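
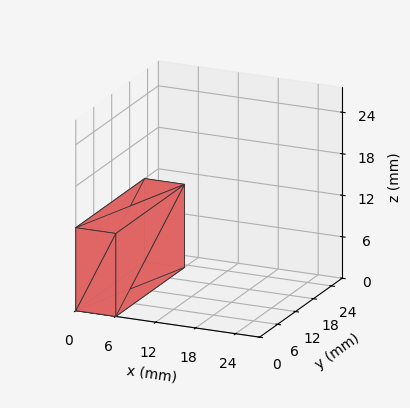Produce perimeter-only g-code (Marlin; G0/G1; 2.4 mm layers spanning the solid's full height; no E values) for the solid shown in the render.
Reading the render: the shape is a rectangular box, roughly 6 × 23 mm footprint and 12 mm tall (dimensions read to the nearest mm from the axis ticks). For the g-code, the solid's height is divided into equal slices at the stated Δz and each level perimeter traced with G1 moves after a G0 lift.

; perimeter-only toolpath
G21 ; units = mm
G90 ; absolute positioning
G28 ; home
; layer 1
G0 Z2.4
G0 X0.0 Y0.0
G1 X6.0 Y0.0
G1 X6.0 Y23.0
G1 X0.0 Y23.0
G1 X0.0 Y0.0
; layer 2
G0 Z4.8
G0 X0.0 Y0.0
G1 X6.0 Y0.0
G1 X6.0 Y23.0
G1 X0.0 Y23.0
G1 X0.0 Y0.0
; layer 3
G0 Z7.2
G0 X0.0 Y0.0
G1 X6.0 Y0.0
G1 X6.0 Y23.0
G1 X0.0 Y23.0
G1 X0.0 Y0.0
; layer 4
G0 Z9.6
G0 X0.0 Y0.0
G1 X6.0 Y0.0
G1 X6.0 Y23.0
G1 X0.0 Y23.0
G1 X0.0 Y0.0
; layer 5
G0 Z12.0
G0 X0.0 Y0.0
G1 X6.0 Y0.0
G1 X6.0 Y23.0
G1 X0.0 Y23.0
G1 X0.0 Y0.0
M2 ; end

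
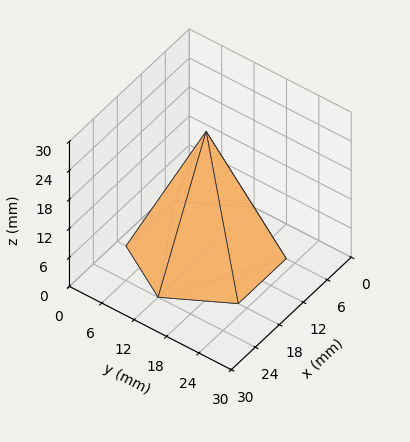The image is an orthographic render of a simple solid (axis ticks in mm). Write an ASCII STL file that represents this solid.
Reading the render: the shape is a regular 6-sided pyramid, base circumscribed radius ≈ 12 mm, apex at z ≈ 25 mm (dimensions read to the nearest mm from the axis ticks). For the STL, each face is triangulated and given an outward normal.

solid part
  facet normal 0.0000 0.0000 -1.0000
    outer loop
      vertex 6.00 22.39 0.00
      vertex 18.00 22.39 0.00
      vertex 24.00 12.00 0.00
    endloop
  endfacet
  facet normal 0.0000 0.0000 -1.0000
    outer loop
      vertex 0.00 12.00 0.00
      vertex 6.00 22.39 0.00
      vertex 24.00 12.00 0.00
    endloop
  endfacet
  facet normal 0.0000 0.0000 -1.0000
    outer loop
      vertex 6.00 1.61 0.00
      vertex 0.00 12.00 0.00
      vertex 24.00 12.00 0.00
    endloop
  endfacet
  facet normal 0.0000 0.0000 -1.0000
    outer loop
      vertex 18.00 1.61 0.00
      vertex 6.00 1.61 0.00
      vertex 24.00 12.00 0.00
    endloop
  endfacet
  facet normal 0.7996 0.4618 0.3838
    outer loop
      vertex 24.00 12.00 0.00
      vertex 18.00 22.39 0.00
      vertex 12.00 12.00 25.00
    endloop
  endfacet
  facet normal 0.0000 0.9234 0.3838
    outer loop
      vertex 18.00 22.39 0.00
      vertex 6.00 22.39 0.00
      vertex 12.00 12.00 25.00
    endloop
  endfacet
  facet normal -0.7996 0.4618 0.3838
    outer loop
      vertex 6.00 22.39 0.00
      vertex 0.00 12.00 0.00
      vertex 12.00 12.00 25.00
    endloop
  endfacet
  facet normal -0.7996 -0.4618 0.3838
    outer loop
      vertex 0.00 12.00 0.00
      vertex 6.00 1.61 0.00
      vertex 12.00 12.00 25.00
    endloop
  endfacet
  facet normal 0.0000 -0.9234 0.3838
    outer loop
      vertex 6.00 1.61 0.00
      vertex 18.00 1.61 0.00
      vertex 12.00 12.00 25.00
    endloop
  endfacet
  facet normal 0.7996 -0.4618 0.3838
    outer loop
      vertex 18.00 1.61 0.00
      vertex 24.00 12.00 0.00
      vertex 12.00 12.00 25.00
    endloop
  endfacet
endsolid part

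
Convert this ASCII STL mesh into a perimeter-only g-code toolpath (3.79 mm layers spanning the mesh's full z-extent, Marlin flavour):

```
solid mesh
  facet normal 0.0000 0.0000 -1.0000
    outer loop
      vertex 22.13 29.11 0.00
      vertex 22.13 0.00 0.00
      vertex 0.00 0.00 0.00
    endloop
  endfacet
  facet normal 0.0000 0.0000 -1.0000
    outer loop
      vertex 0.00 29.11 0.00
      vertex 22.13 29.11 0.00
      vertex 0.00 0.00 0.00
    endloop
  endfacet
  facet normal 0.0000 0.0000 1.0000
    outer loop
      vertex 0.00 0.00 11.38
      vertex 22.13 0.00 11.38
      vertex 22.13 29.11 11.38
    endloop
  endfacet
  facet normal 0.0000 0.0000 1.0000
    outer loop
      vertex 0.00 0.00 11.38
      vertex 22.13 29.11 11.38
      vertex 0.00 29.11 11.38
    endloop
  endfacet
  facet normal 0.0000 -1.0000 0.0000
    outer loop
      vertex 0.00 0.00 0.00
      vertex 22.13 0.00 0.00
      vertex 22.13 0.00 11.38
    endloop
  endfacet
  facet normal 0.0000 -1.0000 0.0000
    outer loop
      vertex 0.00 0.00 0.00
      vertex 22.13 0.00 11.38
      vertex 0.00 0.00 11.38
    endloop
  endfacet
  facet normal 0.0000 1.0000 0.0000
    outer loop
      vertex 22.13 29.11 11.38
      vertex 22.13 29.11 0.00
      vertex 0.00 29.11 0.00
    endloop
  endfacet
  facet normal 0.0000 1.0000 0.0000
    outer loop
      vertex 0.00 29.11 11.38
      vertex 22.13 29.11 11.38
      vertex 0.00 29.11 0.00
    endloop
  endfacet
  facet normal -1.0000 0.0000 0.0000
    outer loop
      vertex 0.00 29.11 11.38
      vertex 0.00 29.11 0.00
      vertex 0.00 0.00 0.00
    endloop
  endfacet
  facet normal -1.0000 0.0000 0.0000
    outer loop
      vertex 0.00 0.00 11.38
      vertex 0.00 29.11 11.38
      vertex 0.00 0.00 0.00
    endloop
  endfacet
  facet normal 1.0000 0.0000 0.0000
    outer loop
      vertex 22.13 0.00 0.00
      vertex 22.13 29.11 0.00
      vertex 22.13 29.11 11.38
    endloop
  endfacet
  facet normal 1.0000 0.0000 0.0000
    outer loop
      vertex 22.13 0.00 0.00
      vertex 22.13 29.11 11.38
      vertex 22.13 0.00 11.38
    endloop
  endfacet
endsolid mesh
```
; perimeter-only toolpath
G21 ; units = mm
G90 ; absolute positioning
G28 ; home
; layer 1
G0 Z3.79
G0 X0.00 Y0.00
G1 X22.13 Y0.00
G1 X22.13 Y29.11
G1 X0.00 Y29.11
G1 X0.00 Y0.00
; layer 2
G0 Z7.59
G0 X0.00 Y0.00
G1 X22.13 Y0.00
G1 X22.13 Y29.11
G1 X0.00 Y29.11
G1 X0.00 Y0.00
; layer 3
G0 Z11.38
G0 X0.00 Y0.00
G1 X22.13 Y0.00
G1 X22.13 Y29.11
G1 X0.00 Y29.11
G1 X0.00 Y0.00
M2 ; end

The solid is a rectangular box, roughly 22.1 × 29.1 mm footprint and 11.4 mm tall. Slicing at Δz = 3.79 mm — 3 equal slices spanning the solid's height, so layer i sits at z = i·h/3 — gives 3 non-empty perimeters. Each is a 4-segment closed polygon; G0 lifts to the layer z and rapids to the start vertex, then G1 traces the edges.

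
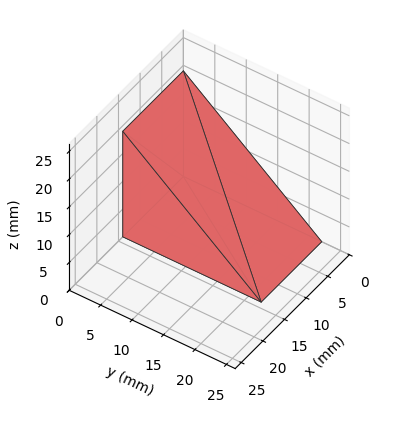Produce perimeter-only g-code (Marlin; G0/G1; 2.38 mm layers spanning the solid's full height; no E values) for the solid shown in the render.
Reading the render: the shape is a wedge (ramp): 14 × 22 mm base, rising to 19 mm along the y=0 edge and sloping linearly to z=0 at y=22 (dimensions read to the nearest mm from the axis ticks). For the g-code, the solid's height is divided into equal slices at the stated Δz and each level perimeter traced with G1 moves after a G0 lift.

; perimeter-only toolpath
G21 ; units = mm
G90 ; absolute positioning
G28 ; home
; layer 1
G0 Z2.38
G0 X0.00 Y0.00
G1 X14.00 Y0.00
G1 X14.00 Y19.25
G1 X0.00 Y19.25
G1 X0.00 Y0.00
; layer 2
G0 Z4.75
G0 X0.00 Y0.00
G1 X14.00 Y0.00
G1 X14.00 Y16.50
G1 X0.00 Y16.50
G1 X0.00 Y0.00
; layer 3
G0 Z7.12
G0 X0.00 Y0.00
G1 X14.00 Y0.00
G1 X14.00 Y13.75
G1 X0.00 Y13.75
G1 X0.00 Y0.00
; layer 4
G0 Z9.50
G0 X0.00 Y0.00
G1 X14.00 Y0.00
G1 X14.00 Y11.00
G1 X0.00 Y11.00
G1 X0.00 Y0.00
; layer 5
G0 Z11.88
G0 X0.00 Y0.00
G1 X14.00 Y0.00
G1 X14.00 Y8.25
G1 X0.00 Y8.25
G1 X0.00 Y0.00
; layer 6
G0 Z14.25
G0 X0.00 Y0.00
G1 X14.00 Y0.00
G1 X14.00 Y5.50
G1 X0.00 Y5.50
G1 X0.00 Y0.00
; layer 7
G0 Z16.62
G0 X0.00 Y0.00
G1 X14.00 Y0.00
G1 X14.00 Y2.75
G1 X0.00 Y2.75
G1 X0.00 Y0.00
M2 ; end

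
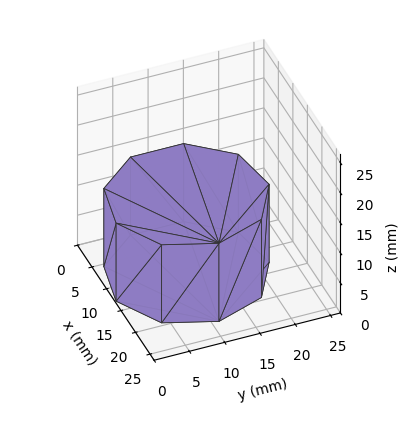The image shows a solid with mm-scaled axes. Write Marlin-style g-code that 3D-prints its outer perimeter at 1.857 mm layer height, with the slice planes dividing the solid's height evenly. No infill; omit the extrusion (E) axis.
Reading the render: the shape is a regular 9-sided prism (a cylinder approximated with 9 flat sides), circumscribed radius ≈ 11 mm, height ≈ 13 mm (dimensions read to the nearest mm from the axis ticks). For the g-code, the solid's height is divided into equal slices at the stated Δz and each level perimeter traced with G1 moves after a G0 lift.

; perimeter-only toolpath
G21 ; units = mm
G90 ; absolute positioning
G28 ; home
; layer 1
G0 Z1.857
G0 X22.000 Y11.000
G1 X19.426 Y18.071
G1 X12.910 Y21.833
G1 X5.500 Y20.526
G1 X0.663 Y14.762
G1 X0.663 Y7.238
G1 X5.500 Y1.474
G1 X12.910 Y0.167
G1 X19.426 Y3.929
G1 X22.000 Y11.000
; layer 2
G0 Z3.714
G0 X22.000 Y11.000
G1 X19.426 Y18.071
G1 X12.910 Y21.833
G1 X5.500 Y20.526
G1 X0.663 Y14.762
G1 X0.663 Y7.238
G1 X5.500 Y1.474
G1 X12.910 Y0.167
G1 X19.426 Y3.929
G1 X22.000 Y11.000
; layer 3
G0 Z5.571
G0 X22.000 Y11.000
G1 X19.426 Y18.071
G1 X12.910 Y21.833
G1 X5.500 Y20.526
G1 X0.663 Y14.762
G1 X0.663 Y7.238
G1 X5.500 Y1.474
G1 X12.910 Y0.167
G1 X19.426 Y3.929
G1 X22.000 Y11.000
; layer 4
G0 Z7.429
G0 X22.000 Y11.000
G1 X19.426 Y18.071
G1 X12.910 Y21.833
G1 X5.500 Y20.526
G1 X0.663 Y14.762
G1 X0.663 Y7.238
G1 X5.500 Y1.474
G1 X12.910 Y0.167
G1 X19.426 Y3.929
G1 X22.000 Y11.000
; layer 5
G0 Z9.286
G0 X22.000 Y11.000
G1 X19.426 Y18.071
G1 X12.910 Y21.833
G1 X5.500 Y20.526
G1 X0.663 Y14.762
G1 X0.663 Y7.238
G1 X5.500 Y1.474
G1 X12.910 Y0.167
G1 X19.426 Y3.929
G1 X22.000 Y11.000
; layer 6
G0 Z11.143
G0 X22.000 Y11.000
G1 X19.426 Y18.071
G1 X12.910 Y21.833
G1 X5.500 Y20.526
G1 X0.663 Y14.762
G1 X0.663 Y7.238
G1 X5.500 Y1.474
G1 X12.910 Y0.167
G1 X19.426 Y3.929
G1 X22.000 Y11.000
; layer 7
G0 Z13.000
G0 X22.000 Y11.000
G1 X19.426 Y18.071
G1 X12.910 Y21.833
G1 X5.500 Y20.526
G1 X0.663 Y14.762
G1 X0.663 Y7.238
G1 X5.500 Y1.474
G1 X12.910 Y0.167
G1 X19.426 Y3.929
G1 X22.000 Y11.000
M2 ; end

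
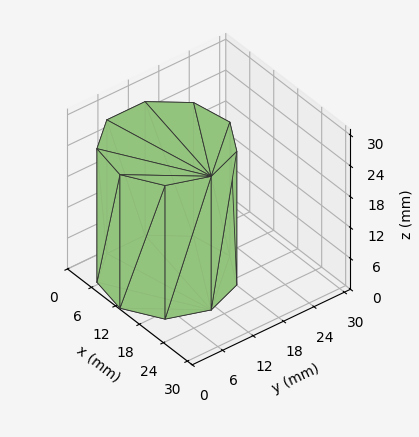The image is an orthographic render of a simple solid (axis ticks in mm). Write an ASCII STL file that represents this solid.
Reading the render: the shape is a regular 9-sided prism (a cylinder approximated with 9 flat sides), circumscribed radius ≈ 11 mm, height ≈ 26 mm (dimensions read to the nearest mm from the axis ticks). For the STL, each face is triangulated and given an outward normal.

solid part
  facet normal 0.0000 0.0000 -1.0000
    outer loop
      vertex 12.910 21.833 0.000
      vertex 19.426 18.071 0.000
      vertex 22.000 11.000 0.000
    endloop
  endfacet
  facet normal 0.0000 0.0000 -1.0000
    outer loop
      vertex 5.500 20.526 0.000
      vertex 12.910 21.833 0.000
      vertex 22.000 11.000 0.000
    endloop
  endfacet
  facet normal 0.0000 0.0000 -1.0000
    outer loop
      vertex 0.663 14.762 0.000
      vertex 5.500 20.526 0.000
      vertex 22.000 11.000 0.000
    endloop
  endfacet
  facet normal 0.0000 0.0000 -1.0000
    outer loop
      vertex 0.663 7.238 0.000
      vertex 0.663 14.762 0.000
      vertex 22.000 11.000 0.000
    endloop
  endfacet
  facet normal 0.0000 0.0000 -1.0000
    outer loop
      vertex 5.500 1.474 0.000
      vertex 0.663 7.238 0.000
      vertex 22.000 11.000 0.000
    endloop
  endfacet
  facet normal 0.0000 0.0000 -1.0000
    outer loop
      vertex 12.910 0.167 0.000
      vertex 5.500 1.474 0.000
      vertex 22.000 11.000 0.000
    endloop
  endfacet
  facet normal 0.0000 0.0000 -1.0000
    outer loop
      vertex 19.426 3.929 0.000
      vertex 12.910 0.167 0.000
      vertex 22.000 11.000 0.000
    endloop
  endfacet
  facet normal 0.0000 0.0000 1.0000
    outer loop
      vertex 22.000 11.000 26.000
      vertex 19.426 18.071 26.000
      vertex 12.910 21.833 26.000
    endloop
  endfacet
  facet normal 0.0000 0.0000 1.0000
    outer loop
      vertex 22.000 11.000 26.000
      vertex 12.910 21.833 26.000
      vertex 5.500 20.526 26.000
    endloop
  endfacet
  facet normal 0.0000 0.0000 1.0000
    outer loop
      vertex 22.000 11.000 26.000
      vertex 5.500 20.526 26.000
      vertex 0.663 14.762 26.000
    endloop
  endfacet
  facet normal 0.0000 0.0000 1.0000
    outer loop
      vertex 22.000 11.000 26.000
      vertex 0.663 14.762 26.000
      vertex 0.663 7.238 26.000
    endloop
  endfacet
  facet normal 0.0000 0.0000 1.0000
    outer loop
      vertex 22.000 11.000 26.000
      vertex 0.663 7.238 26.000
      vertex 5.500 1.474 26.000
    endloop
  endfacet
  facet normal 0.0000 0.0000 1.0000
    outer loop
      vertex 22.000 11.000 26.000
      vertex 5.500 1.474 26.000
      vertex 12.910 0.167 26.000
    endloop
  endfacet
  facet normal 0.0000 0.0000 1.0000
    outer loop
      vertex 22.000 11.000 26.000
      vertex 12.910 0.167 26.000
      vertex 19.426 3.929 26.000
    endloop
  endfacet
  facet normal 0.9397 0.3421 0.0000
    outer loop
      vertex 22.000 11.000 0.000
      vertex 19.426 18.071 0.000
      vertex 19.426 18.071 26.000
    endloop
  endfacet
  facet normal 0.9397 0.3421 0.0000
    outer loop
      vertex 22.000 11.000 0.000
      vertex 19.426 18.071 26.000
      vertex 22.000 11.000 26.000
    endloop
  endfacet
  facet normal 0.5000 0.8660 0.0000
    outer loop
      vertex 19.426 18.071 0.000
      vertex 12.910 21.833 0.000
      vertex 12.910 21.833 26.000
    endloop
  endfacet
  facet normal 0.5000 0.8660 0.0000
    outer loop
      vertex 19.426 18.071 0.000
      vertex 12.910 21.833 26.000
      vertex 19.426 18.071 26.000
    endloop
  endfacet
  facet normal -0.1737 0.9848 0.0000
    outer loop
      vertex 12.910 21.833 0.000
      vertex 5.500 20.526 0.000
      vertex 5.500 20.526 26.000
    endloop
  endfacet
  facet normal -0.1737 0.9848 0.0000
    outer loop
      vertex 12.910 21.833 0.000
      vertex 5.500 20.526 26.000
      vertex 12.910 21.833 26.000
    endloop
  endfacet
  facet normal -0.7660 0.6428 0.0000
    outer loop
      vertex 5.500 20.526 0.000
      vertex 0.663 14.762 0.000
      vertex 0.663 14.762 26.000
    endloop
  endfacet
  facet normal -0.7660 0.6428 0.0000
    outer loop
      vertex 5.500 20.526 0.000
      vertex 0.663 14.762 26.000
      vertex 5.500 20.526 26.000
    endloop
  endfacet
  facet normal -1.0000 0.0000 0.0000
    outer loop
      vertex 0.663 14.762 0.000
      vertex 0.663 7.238 0.000
      vertex 0.663 7.238 26.000
    endloop
  endfacet
  facet normal -1.0000 0.0000 0.0000
    outer loop
      vertex 0.663 14.762 0.000
      vertex 0.663 7.238 26.000
      vertex 0.663 14.762 26.000
    endloop
  endfacet
  facet normal -0.7660 -0.6428 0.0000
    outer loop
      vertex 0.663 7.238 0.000
      vertex 5.500 1.474 0.000
      vertex 5.500 1.474 26.000
    endloop
  endfacet
  facet normal -0.7660 -0.6428 0.0000
    outer loop
      vertex 0.663 7.238 0.000
      vertex 5.500 1.474 26.000
      vertex 0.663 7.238 26.000
    endloop
  endfacet
  facet normal -0.1737 -0.9848 0.0000
    outer loop
      vertex 5.500 1.474 0.000
      vertex 12.910 0.167 0.000
      vertex 12.910 0.167 26.000
    endloop
  endfacet
  facet normal -0.1737 -0.9848 0.0000
    outer loop
      vertex 5.500 1.474 0.000
      vertex 12.910 0.167 26.000
      vertex 5.500 1.474 26.000
    endloop
  endfacet
  facet normal 0.5000 -0.8660 0.0000
    outer loop
      vertex 12.910 0.167 0.000
      vertex 19.426 3.929 0.000
      vertex 19.426 3.929 26.000
    endloop
  endfacet
  facet normal 0.5000 -0.8660 0.0000
    outer loop
      vertex 12.910 0.167 0.000
      vertex 19.426 3.929 26.000
      vertex 12.910 0.167 26.000
    endloop
  endfacet
  facet normal 0.9397 -0.3421 0.0000
    outer loop
      vertex 19.426 3.929 0.000
      vertex 22.000 11.000 0.000
      vertex 22.000 11.000 26.000
    endloop
  endfacet
  facet normal 0.9397 -0.3421 0.0000
    outer loop
      vertex 19.426 3.929 0.000
      vertex 22.000 11.000 26.000
      vertex 19.426 3.929 26.000
    endloop
  endfacet
endsolid part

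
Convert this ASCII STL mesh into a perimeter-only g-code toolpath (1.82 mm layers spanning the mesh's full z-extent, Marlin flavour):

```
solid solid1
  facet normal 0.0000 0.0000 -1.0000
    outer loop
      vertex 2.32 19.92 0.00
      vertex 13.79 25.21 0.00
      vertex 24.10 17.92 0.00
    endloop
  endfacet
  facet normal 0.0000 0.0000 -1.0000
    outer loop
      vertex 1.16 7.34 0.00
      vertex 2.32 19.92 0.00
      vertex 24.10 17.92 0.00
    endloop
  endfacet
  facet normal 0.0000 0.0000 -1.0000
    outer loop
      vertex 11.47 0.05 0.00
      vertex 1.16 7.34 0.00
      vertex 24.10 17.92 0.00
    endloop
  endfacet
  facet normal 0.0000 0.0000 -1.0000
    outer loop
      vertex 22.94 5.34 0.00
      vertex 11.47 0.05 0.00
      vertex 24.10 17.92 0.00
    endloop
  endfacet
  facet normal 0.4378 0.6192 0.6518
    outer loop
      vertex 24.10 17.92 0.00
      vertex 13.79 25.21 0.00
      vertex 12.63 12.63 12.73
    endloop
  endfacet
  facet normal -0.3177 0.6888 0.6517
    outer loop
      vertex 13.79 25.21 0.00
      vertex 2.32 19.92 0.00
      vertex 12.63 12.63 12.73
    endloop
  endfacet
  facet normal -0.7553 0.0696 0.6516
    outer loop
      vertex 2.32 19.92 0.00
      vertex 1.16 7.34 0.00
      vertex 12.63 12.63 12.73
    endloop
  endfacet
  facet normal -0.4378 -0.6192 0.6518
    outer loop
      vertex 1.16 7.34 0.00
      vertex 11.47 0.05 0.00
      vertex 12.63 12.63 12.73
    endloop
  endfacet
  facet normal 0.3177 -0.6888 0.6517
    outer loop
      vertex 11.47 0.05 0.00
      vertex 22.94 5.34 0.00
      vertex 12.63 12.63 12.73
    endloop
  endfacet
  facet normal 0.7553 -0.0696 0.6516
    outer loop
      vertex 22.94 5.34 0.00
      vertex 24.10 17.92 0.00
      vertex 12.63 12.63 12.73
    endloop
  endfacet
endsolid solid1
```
; perimeter-only toolpath
G21 ; units = mm
G90 ; absolute positioning
G28 ; home
; layer 1
G0 Z1.82
G0 X22.46 Y17.16
G1 X13.62 Y23.41
G1 X3.79 Y18.88
G1 X2.80 Y8.10
G1 X11.64 Y1.85
G1 X21.47 Y6.38
G1 X22.46 Y17.16
; layer 2
G0 Z3.64
G0 X20.82 Y16.41
G1 X13.46 Y21.62
G1 X5.27 Y17.84
G1 X4.44 Y8.85
G1 X11.80 Y3.64
G1 X19.99 Y7.42
G1 X20.82 Y16.41
; layer 3
G0 Z5.46
G0 X19.18 Y15.65
G1 X13.29 Y19.82
G1 X6.74 Y16.80
G1 X6.08 Y9.61
G1 X11.97 Y5.44
G1 X18.52 Y8.46
G1 X19.18 Y15.65
; layer 4
G0 Z7.27
G0 X17.55 Y14.90
G1 X13.13 Y18.02
G1 X8.21 Y15.75
G1 X7.71 Y10.36
G1 X12.13 Y7.24
G1 X17.05 Y9.51
G1 X17.55 Y14.90
; layer 5
G0 Z9.09
G0 X15.91 Y14.14
G1 X12.96 Y16.22
G1 X9.68 Y14.71
G1 X9.35 Y11.12
G1 X12.30 Y9.04
G1 X15.58 Y10.55
G1 X15.91 Y14.14
; layer 6
G0 Z10.91
G0 X14.27 Y13.39
G1 X12.80 Y14.43
G1 X11.16 Y13.67
G1 X10.99 Y11.87
G1 X12.46 Y10.83
G1 X14.10 Y11.59
G1 X14.27 Y13.39
M2 ; end

The solid is a regular 6-sided pyramid, base circumscribed radius ≈ 12.6 mm, apex at z ≈ 12.7 mm. Slicing at Δz = 1.82 mm — 7 equal slices spanning the solid's height, so layer i sits at z = i·h/7 — gives 6 non-empty perimeters. Each is a 6-segment closed polygon; G0 lifts to the layer z and rapids to the start vertex, then G1 traces the edges. The cross-section shrinks linearly with z (the slice at the apex is degenerate and omitted).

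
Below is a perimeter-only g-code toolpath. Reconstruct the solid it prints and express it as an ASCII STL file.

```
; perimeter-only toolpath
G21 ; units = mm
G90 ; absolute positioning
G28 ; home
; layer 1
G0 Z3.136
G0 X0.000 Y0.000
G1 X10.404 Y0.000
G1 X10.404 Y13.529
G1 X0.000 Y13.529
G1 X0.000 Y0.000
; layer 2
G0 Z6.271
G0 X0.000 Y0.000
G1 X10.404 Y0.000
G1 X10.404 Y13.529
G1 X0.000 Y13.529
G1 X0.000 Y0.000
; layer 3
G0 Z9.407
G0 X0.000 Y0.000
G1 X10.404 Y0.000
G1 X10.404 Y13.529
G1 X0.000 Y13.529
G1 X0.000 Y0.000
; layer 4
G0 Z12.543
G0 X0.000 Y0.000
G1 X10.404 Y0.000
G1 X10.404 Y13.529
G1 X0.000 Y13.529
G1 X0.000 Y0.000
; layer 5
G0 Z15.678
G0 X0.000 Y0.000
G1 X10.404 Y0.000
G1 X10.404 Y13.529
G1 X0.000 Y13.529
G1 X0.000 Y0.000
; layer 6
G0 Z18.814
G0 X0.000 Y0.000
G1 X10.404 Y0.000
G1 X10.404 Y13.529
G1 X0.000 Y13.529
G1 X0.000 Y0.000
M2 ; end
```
solid part
  facet normal 0.0000 0.0000 -1.0000
    outer loop
      vertex 10.404 13.529 0.000
      vertex 10.404 0.000 0.000
      vertex 0.000 0.000 0.000
    endloop
  endfacet
  facet normal 0.0000 0.0000 -1.0000
    outer loop
      vertex 0.000 13.529 0.000
      vertex 10.404 13.529 0.000
      vertex 0.000 0.000 0.000
    endloop
  endfacet
  facet normal 0.0000 0.0000 1.0000
    outer loop
      vertex 0.000 0.000 18.814
      vertex 10.404 0.000 18.814
      vertex 10.404 13.529 18.814
    endloop
  endfacet
  facet normal 0.0000 0.0000 1.0000
    outer loop
      vertex 0.000 0.000 18.814
      vertex 10.404 13.529 18.814
      vertex 0.000 13.529 18.814
    endloop
  endfacet
  facet normal 0.0000 -1.0000 0.0000
    outer loop
      vertex 0.000 0.000 0.000
      vertex 10.404 0.000 0.000
      vertex 10.404 0.000 18.814
    endloop
  endfacet
  facet normal 0.0000 -1.0000 0.0000
    outer loop
      vertex 0.000 0.000 0.000
      vertex 10.404 0.000 18.814
      vertex 0.000 0.000 18.814
    endloop
  endfacet
  facet normal 0.0000 1.0000 0.0000
    outer loop
      vertex 10.404 13.529 18.814
      vertex 10.404 13.529 0.000
      vertex 0.000 13.529 0.000
    endloop
  endfacet
  facet normal 0.0000 1.0000 0.0000
    outer loop
      vertex 0.000 13.529 18.814
      vertex 10.404 13.529 18.814
      vertex 0.000 13.529 0.000
    endloop
  endfacet
  facet normal -1.0000 0.0000 0.0000
    outer loop
      vertex 0.000 13.529 18.814
      vertex 0.000 13.529 0.000
      vertex 0.000 0.000 0.000
    endloop
  endfacet
  facet normal -1.0000 0.0000 0.0000
    outer loop
      vertex 0.000 0.000 18.814
      vertex 0.000 13.529 18.814
      vertex 0.000 0.000 0.000
    endloop
  endfacet
  facet normal 1.0000 0.0000 0.0000
    outer loop
      vertex 10.404 0.000 0.000
      vertex 10.404 13.529 0.000
      vertex 10.404 13.529 18.814
    endloop
  endfacet
  facet normal 1.0000 0.0000 0.0000
    outer loop
      vertex 10.404 0.000 0.000
      vertex 10.404 13.529 18.814
      vertex 10.404 0.000 18.814
    endloop
  endfacet
endsolid part

The G0 Z moves step by Δz≈3.136 mm. Every layer's G1 loop is the same polygon, so the solid is a straight extrusion of it from z=0 to z≈18.8. Closing with flat bottom and top caps and triangulating gives 12 facets — a rectangular box, roughly 10.4 × 13.5 mm footprint and 18.8 mm tall.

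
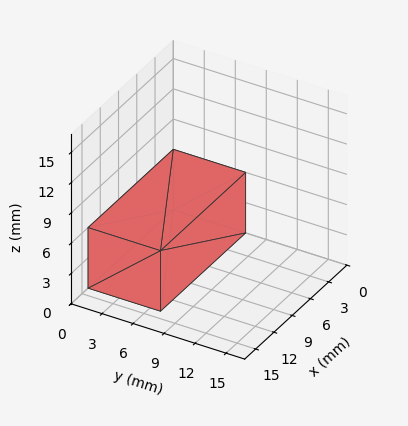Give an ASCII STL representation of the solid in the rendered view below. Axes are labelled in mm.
Reading the render: the shape is a rectangular box, roughly 14 × 7 mm footprint and 6 mm tall (dimensions read to the nearest mm from the axis ticks). For the STL, each face is triangulated and given an outward normal.

solid part
  facet normal 0.0000 0.0000 -1.0000
    outer loop
      vertex 14.000 7.000 0.000
      vertex 14.000 0.000 0.000
      vertex 0.000 0.000 0.000
    endloop
  endfacet
  facet normal 0.0000 0.0000 -1.0000
    outer loop
      vertex 0.000 7.000 0.000
      vertex 14.000 7.000 0.000
      vertex 0.000 0.000 0.000
    endloop
  endfacet
  facet normal 0.0000 0.0000 1.0000
    outer loop
      vertex 0.000 0.000 6.000
      vertex 14.000 0.000 6.000
      vertex 14.000 7.000 6.000
    endloop
  endfacet
  facet normal 0.0000 0.0000 1.0000
    outer loop
      vertex 0.000 0.000 6.000
      vertex 14.000 7.000 6.000
      vertex 0.000 7.000 6.000
    endloop
  endfacet
  facet normal 0.0000 -1.0000 0.0000
    outer loop
      vertex 0.000 0.000 0.000
      vertex 14.000 0.000 0.000
      vertex 14.000 0.000 6.000
    endloop
  endfacet
  facet normal 0.0000 -1.0000 0.0000
    outer loop
      vertex 0.000 0.000 0.000
      vertex 14.000 0.000 6.000
      vertex 0.000 0.000 6.000
    endloop
  endfacet
  facet normal 0.0000 1.0000 0.0000
    outer loop
      vertex 14.000 7.000 6.000
      vertex 14.000 7.000 0.000
      vertex 0.000 7.000 0.000
    endloop
  endfacet
  facet normal 0.0000 1.0000 0.0000
    outer loop
      vertex 0.000 7.000 6.000
      vertex 14.000 7.000 6.000
      vertex 0.000 7.000 0.000
    endloop
  endfacet
  facet normal -1.0000 0.0000 0.0000
    outer loop
      vertex 0.000 7.000 6.000
      vertex 0.000 7.000 0.000
      vertex 0.000 0.000 0.000
    endloop
  endfacet
  facet normal -1.0000 0.0000 0.0000
    outer loop
      vertex 0.000 0.000 6.000
      vertex 0.000 7.000 6.000
      vertex 0.000 0.000 0.000
    endloop
  endfacet
  facet normal 1.0000 0.0000 0.0000
    outer loop
      vertex 14.000 0.000 0.000
      vertex 14.000 7.000 0.000
      vertex 14.000 7.000 6.000
    endloop
  endfacet
  facet normal 1.0000 0.0000 0.0000
    outer loop
      vertex 14.000 0.000 0.000
      vertex 14.000 7.000 6.000
      vertex 14.000 0.000 6.000
    endloop
  endfacet
endsolid part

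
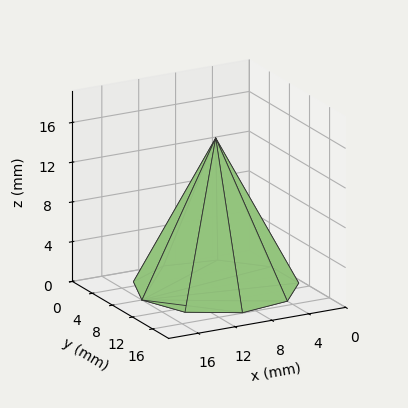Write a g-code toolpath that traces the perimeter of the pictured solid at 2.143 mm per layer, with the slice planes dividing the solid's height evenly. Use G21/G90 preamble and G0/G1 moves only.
Reading the render: the shape is a regular 9-sided pyramid, base circumscribed radius ≈ 8 mm, apex at z ≈ 15 mm (dimensions read to the nearest mm from the axis ticks). For the g-code, the solid's height is divided into equal slices at the stated Δz and each level perimeter traced with G1 moves after a G0 lift.

; perimeter-only toolpath
G21 ; units = mm
G90 ; absolute positioning
G28 ; home
; layer 1
G0 Z2.143
G0 X14.857 Y8.000
G1 X13.253 Y12.407
G1 X9.191 Y14.753
G1 X4.571 Y13.938
G1 X1.556 Y10.345
G1 X1.556 Y5.655
G1 X4.571 Y2.062
G1 X9.191 Y1.247
G1 X13.253 Y3.593
G1 X14.857 Y8.000
; layer 2
G0 Z4.286
G0 X13.714 Y8.000
G1 X12.377 Y11.673
G1 X8.992 Y13.627
G1 X5.143 Y12.949
G1 X2.630 Y9.954
G1 X2.630 Y6.046
G1 X5.143 Y3.051
G1 X8.992 Y2.373
G1 X12.377 Y4.327
G1 X13.714 Y8.000
; layer 3
G0 Z6.429
G0 X12.571 Y8.000
G1 X11.502 Y10.938
G1 X8.794 Y12.502
G1 X5.714 Y11.959
G1 X3.704 Y9.563
G1 X3.704 Y6.437
G1 X5.714 Y4.041
G1 X8.794 Y3.498
G1 X11.502 Y5.062
G1 X12.571 Y8.000
; layer 4
G0 Z8.571
G0 X11.429 Y8.000
G1 X10.626 Y10.204
G1 X8.595 Y11.376
G1 X6.286 Y10.969
G1 X4.778 Y9.173
G1 X4.778 Y6.827
G1 X6.286 Y5.031
G1 X8.595 Y4.624
G1 X10.626 Y5.796
G1 X11.429 Y8.000
; layer 5
G0 Z10.714
G0 X10.286 Y8.000
G1 X9.751 Y9.469
G1 X8.397 Y10.251
G1 X6.857 Y9.979
G1 X5.852 Y8.782
G1 X5.852 Y7.218
G1 X6.857 Y6.021
G1 X8.397 Y5.749
G1 X9.751 Y6.531
G1 X10.286 Y8.000
; layer 6
G0 Z12.857
G0 X9.143 Y8.000
G1 X8.875 Y8.735
G1 X8.198 Y9.125
G1 X7.429 Y8.990
G1 X6.926 Y8.391
G1 X6.926 Y7.609
G1 X7.429 Y7.010
G1 X8.198 Y6.875
G1 X8.875 Y7.265
G1 X9.143 Y8.000
M2 ; end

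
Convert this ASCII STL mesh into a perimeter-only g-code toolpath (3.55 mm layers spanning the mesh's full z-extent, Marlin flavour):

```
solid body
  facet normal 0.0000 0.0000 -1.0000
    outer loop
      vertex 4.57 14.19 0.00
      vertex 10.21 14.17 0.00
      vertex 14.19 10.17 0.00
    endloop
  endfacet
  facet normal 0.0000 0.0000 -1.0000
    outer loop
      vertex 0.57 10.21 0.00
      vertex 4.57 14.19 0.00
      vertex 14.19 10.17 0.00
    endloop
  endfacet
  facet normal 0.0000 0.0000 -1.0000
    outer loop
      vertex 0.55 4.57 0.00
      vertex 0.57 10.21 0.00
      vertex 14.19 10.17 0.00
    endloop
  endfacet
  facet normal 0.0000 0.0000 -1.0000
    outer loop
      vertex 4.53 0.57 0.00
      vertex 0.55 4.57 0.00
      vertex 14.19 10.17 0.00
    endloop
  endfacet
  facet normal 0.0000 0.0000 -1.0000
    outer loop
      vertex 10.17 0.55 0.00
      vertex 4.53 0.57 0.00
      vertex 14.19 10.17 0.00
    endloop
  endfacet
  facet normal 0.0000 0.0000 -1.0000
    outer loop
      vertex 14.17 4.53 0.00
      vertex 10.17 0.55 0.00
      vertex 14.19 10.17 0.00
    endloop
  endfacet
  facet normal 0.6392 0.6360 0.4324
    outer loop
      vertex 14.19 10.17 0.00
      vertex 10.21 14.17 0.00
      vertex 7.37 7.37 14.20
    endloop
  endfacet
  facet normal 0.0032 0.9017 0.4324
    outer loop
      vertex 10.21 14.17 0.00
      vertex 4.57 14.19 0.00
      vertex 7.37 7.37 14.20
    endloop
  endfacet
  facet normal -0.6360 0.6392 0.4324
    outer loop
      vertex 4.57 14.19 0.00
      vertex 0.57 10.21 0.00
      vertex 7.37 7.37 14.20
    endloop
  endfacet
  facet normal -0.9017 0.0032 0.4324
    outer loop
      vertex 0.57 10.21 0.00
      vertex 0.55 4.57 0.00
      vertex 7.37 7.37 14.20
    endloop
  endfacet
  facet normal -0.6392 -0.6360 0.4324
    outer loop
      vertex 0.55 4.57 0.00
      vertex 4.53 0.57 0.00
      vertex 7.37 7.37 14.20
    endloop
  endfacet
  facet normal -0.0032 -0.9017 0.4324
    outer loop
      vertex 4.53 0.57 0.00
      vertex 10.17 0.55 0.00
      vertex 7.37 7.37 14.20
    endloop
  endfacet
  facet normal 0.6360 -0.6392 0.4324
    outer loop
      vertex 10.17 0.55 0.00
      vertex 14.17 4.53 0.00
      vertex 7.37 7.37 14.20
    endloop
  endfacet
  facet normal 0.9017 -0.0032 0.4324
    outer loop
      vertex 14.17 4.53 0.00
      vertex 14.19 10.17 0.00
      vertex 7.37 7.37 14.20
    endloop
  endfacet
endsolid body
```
; perimeter-only toolpath
G21 ; units = mm
G90 ; absolute positioning
G28 ; home
; layer 1
G0 Z3.55
G0 X12.48 Y9.47
G1 X9.50 Y12.47
G1 X5.27 Y12.48
G1 X2.27 Y9.50
G1 X2.25 Y5.27
G1 X5.24 Y2.27
G1 X9.47 Y2.25
G1 X12.47 Y5.24
G1 X12.48 Y9.47
; layer 2
G0 Z7.10
G0 X10.78 Y8.77
G1 X8.79 Y10.77
G1 X5.97 Y10.78
G1 X3.97 Y8.79
G1 X3.96 Y5.97
G1 X5.95 Y3.97
G1 X8.77 Y3.96
G1 X10.77 Y5.95
G1 X10.78 Y8.77
; layer 3
G0 Z10.65
G0 X9.08 Y8.07
G1 X8.08 Y9.07
G1 X6.67 Y9.08
G1 X5.67 Y8.08
G1 X5.66 Y6.67
G1 X6.66 Y5.67
G1 X8.07 Y5.66
G1 X9.07 Y6.66
G1 X9.08 Y8.07
M2 ; end

The solid is a regular 8-sided pyramid, base circumscribed radius ≈ 7.37 mm, apex at z ≈ 14.2 mm. Slicing at Δz = 3.55 mm — 4 equal slices spanning the solid's height, so layer i sits at z = i·h/4 — gives 3 non-empty perimeters. Each is a 8-segment closed polygon; G0 lifts to the layer z and rapids to the start vertex, then G1 traces the edges. The cross-section shrinks linearly with z (the slice at the apex is degenerate and omitted).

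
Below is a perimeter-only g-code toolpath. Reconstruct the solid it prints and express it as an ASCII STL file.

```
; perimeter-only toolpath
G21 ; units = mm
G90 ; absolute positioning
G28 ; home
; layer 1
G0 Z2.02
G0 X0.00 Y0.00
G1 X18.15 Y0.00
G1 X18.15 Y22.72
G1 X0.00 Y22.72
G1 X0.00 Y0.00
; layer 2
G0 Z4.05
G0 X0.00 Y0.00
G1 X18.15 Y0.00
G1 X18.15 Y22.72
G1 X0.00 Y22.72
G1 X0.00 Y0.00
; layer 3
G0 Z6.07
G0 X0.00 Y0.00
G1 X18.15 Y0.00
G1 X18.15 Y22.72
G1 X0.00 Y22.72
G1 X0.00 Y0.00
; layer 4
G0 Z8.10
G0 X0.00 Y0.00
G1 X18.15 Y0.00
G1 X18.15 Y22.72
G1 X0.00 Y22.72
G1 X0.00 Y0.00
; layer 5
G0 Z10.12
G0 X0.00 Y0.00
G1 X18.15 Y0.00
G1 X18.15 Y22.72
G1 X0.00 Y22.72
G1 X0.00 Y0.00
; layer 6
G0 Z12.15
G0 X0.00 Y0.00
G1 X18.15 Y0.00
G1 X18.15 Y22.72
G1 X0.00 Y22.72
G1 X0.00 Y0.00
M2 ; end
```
solid part
  facet normal 0.0000 0.0000 -1.0000
    outer loop
      vertex 18.15 22.72 0.00
      vertex 18.15 0.00 0.00
      vertex 0.00 0.00 0.00
    endloop
  endfacet
  facet normal 0.0000 0.0000 -1.0000
    outer loop
      vertex 0.00 22.72 0.00
      vertex 18.15 22.72 0.00
      vertex 0.00 0.00 0.00
    endloop
  endfacet
  facet normal 0.0000 0.0000 1.0000
    outer loop
      vertex 0.00 0.00 12.15
      vertex 18.15 0.00 12.15
      vertex 18.15 22.72 12.15
    endloop
  endfacet
  facet normal 0.0000 0.0000 1.0000
    outer loop
      vertex 0.00 0.00 12.15
      vertex 18.15 22.72 12.15
      vertex 0.00 22.72 12.15
    endloop
  endfacet
  facet normal 0.0000 -1.0000 0.0000
    outer loop
      vertex 0.00 0.00 0.00
      vertex 18.15 0.00 0.00
      vertex 18.15 0.00 12.15
    endloop
  endfacet
  facet normal 0.0000 -1.0000 0.0000
    outer loop
      vertex 0.00 0.00 0.00
      vertex 18.15 0.00 12.15
      vertex 0.00 0.00 12.15
    endloop
  endfacet
  facet normal 0.0000 1.0000 0.0000
    outer loop
      vertex 18.15 22.72 12.15
      vertex 18.15 22.72 0.00
      vertex 0.00 22.72 0.00
    endloop
  endfacet
  facet normal 0.0000 1.0000 0.0000
    outer loop
      vertex 0.00 22.72 12.15
      vertex 18.15 22.72 12.15
      vertex 0.00 22.72 0.00
    endloop
  endfacet
  facet normal -1.0000 0.0000 0.0000
    outer loop
      vertex 0.00 22.72 12.15
      vertex 0.00 22.72 0.00
      vertex 0.00 0.00 0.00
    endloop
  endfacet
  facet normal -1.0000 0.0000 0.0000
    outer loop
      vertex 0.00 0.00 12.15
      vertex 0.00 22.72 12.15
      vertex 0.00 0.00 0.00
    endloop
  endfacet
  facet normal 1.0000 0.0000 0.0000
    outer loop
      vertex 18.15 0.00 0.00
      vertex 18.15 22.72 0.00
      vertex 18.15 22.72 12.15
    endloop
  endfacet
  facet normal 1.0000 0.0000 0.0000
    outer loop
      vertex 18.15 0.00 0.00
      vertex 18.15 22.72 12.15
      vertex 18.15 0.00 12.15
    endloop
  endfacet
endsolid part

The G0 Z moves step by Δz≈2.02 mm. Every layer's G1 loop is the same polygon, so the solid is a straight extrusion of it from z=0 to z≈12.2. Closing with flat bottom and top caps and triangulating gives 12 facets — a rectangular box, roughly 18.1 × 22.7 mm footprint and 12.2 mm tall.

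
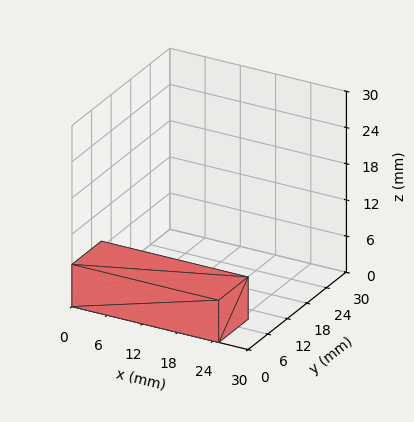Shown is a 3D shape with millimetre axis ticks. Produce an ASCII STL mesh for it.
Reading the render: the shape is a rectangular box, roughly 25 × 9 mm footprint and 7 mm tall (dimensions read to the nearest mm from the axis ticks). For the STL, each face is triangulated and given an outward normal.

solid part
  facet normal 0.0000 0.0000 -1.0000
    outer loop
      vertex 25.000 9.000 0.000
      vertex 25.000 0.000 0.000
      vertex 0.000 0.000 0.000
    endloop
  endfacet
  facet normal 0.0000 0.0000 -1.0000
    outer loop
      vertex 0.000 9.000 0.000
      vertex 25.000 9.000 0.000
      vertex 0.000 0.000 0.000
    endloop
  endfacet
  facet normal 0.0000 0.0000 1.0000
    outer loop
      vertex 0.000 0.000 7.000
      vertex 25.000 0.000 7.000
      vertex 25.000 9.000 7.000
    endloop
  endfacet
  facet normal 0.0000 0.0000 1.0000
    outer loop
      vertex 0.000 0.000 7.000
      vertex 25.000 9.000 7.000
      vertex 0.000 9.000 7.000
    endloop
  endfacet
  facet normal 0.0000 -1.0000 0.0000
    outer loop
      vertex 0.000 0.000 0.000
      vertex 25.000 0.000 0.000
      vertex 25.000 0.000 7.000
    endloop
  endfacet
  facet normal 0.0000 -1.0000 0.0000
    outer loop
      vertex 0.000 0.000 0.000
      vertex 25.000 0.000 7.000
      vertex 0.000 0.000 7.000
    endloop
  endfacet
  facet normal 0.0000 1.0000 0.0000
    outer loop
      vertex 25.000 9.000 7.000
      vertex 25.000 9.000 0.000
      vertex 0.000 9.000 0.000
    endloop
  endfacet
  facet normal 0.0000 1.0000 0.0000
    outer loop
      vertex 0.000 9.000 7.000
      vertex 25.000 9.000 7.000
      vertex 0.000 9.000 0.000
    endloop
  endfacet
  facet normal -1.0000 0.0000 0.0000
    outer loop
      vertex 0.000 9.000 7.000
      vertex 0.000 9.000 0.000
      vertex 0.000 0.000 0.000
    endloop
  endfacet
  facet normal -1.0000 0.0000 0.0000
    outer loop
      vertex 0.000 0.000 7.000
      vertex 0.000 9.000 7.000
      vertex 0.000 0.000 0.000
    endloop
  endfacet
  facet normal 1.0000 0.0000 0.0000
    outer loop
      vertex 25.000 0.000 0.000
      vertex 25.000 9.000 0.000
      vertex 25.000 9.000 7.000
    endloop
  endfacet
  facet normal 1.0000 0.0000 0.0000
    outer loop
      vertex 25.000 0.000 0.000
      vertex 25.000 9.000 7.000
      vertex 25.000 0.000 7.000
    endloop
  endfacet
endsolid part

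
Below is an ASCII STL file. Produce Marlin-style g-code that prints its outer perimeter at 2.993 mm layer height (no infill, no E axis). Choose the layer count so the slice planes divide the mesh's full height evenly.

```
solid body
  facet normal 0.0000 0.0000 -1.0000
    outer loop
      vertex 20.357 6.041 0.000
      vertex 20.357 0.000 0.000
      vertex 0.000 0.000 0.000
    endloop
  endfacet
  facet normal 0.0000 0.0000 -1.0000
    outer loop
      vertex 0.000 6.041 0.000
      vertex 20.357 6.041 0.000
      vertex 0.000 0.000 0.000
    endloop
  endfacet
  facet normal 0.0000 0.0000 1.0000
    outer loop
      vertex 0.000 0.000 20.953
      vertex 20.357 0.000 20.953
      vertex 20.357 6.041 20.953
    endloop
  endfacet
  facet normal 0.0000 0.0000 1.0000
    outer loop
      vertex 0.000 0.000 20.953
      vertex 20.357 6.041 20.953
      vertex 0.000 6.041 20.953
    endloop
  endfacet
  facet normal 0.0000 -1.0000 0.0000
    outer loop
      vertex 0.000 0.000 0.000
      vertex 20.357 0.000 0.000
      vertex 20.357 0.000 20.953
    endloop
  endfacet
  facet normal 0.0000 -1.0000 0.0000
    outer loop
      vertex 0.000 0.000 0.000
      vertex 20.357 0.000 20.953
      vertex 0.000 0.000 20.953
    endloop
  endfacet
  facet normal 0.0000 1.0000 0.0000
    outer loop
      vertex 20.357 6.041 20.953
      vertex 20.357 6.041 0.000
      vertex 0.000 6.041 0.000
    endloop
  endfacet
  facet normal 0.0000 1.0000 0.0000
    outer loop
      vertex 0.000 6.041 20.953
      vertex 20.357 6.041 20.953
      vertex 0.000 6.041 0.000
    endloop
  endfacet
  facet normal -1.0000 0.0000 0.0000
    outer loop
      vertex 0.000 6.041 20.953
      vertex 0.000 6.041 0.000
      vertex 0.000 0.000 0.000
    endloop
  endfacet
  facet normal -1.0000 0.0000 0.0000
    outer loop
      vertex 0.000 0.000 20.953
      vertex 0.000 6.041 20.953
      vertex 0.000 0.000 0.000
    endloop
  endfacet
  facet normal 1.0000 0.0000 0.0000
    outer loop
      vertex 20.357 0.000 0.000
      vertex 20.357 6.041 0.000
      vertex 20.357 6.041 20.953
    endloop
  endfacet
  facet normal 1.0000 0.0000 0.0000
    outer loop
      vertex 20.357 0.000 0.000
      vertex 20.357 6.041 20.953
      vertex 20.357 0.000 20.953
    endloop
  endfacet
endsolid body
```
; perimeter-only toolpath
G21 ; units = mm
G90 ; absolute positioning
G28 ; home
; layer 1
G0 Z2.993
G0 X0.000 Y0.000
G1 X20.357 Y0.000
G1 X20.357 Y6.041
G1 X0.000 Y6.041
G1 X0.000 Y0.000
; layer 2
G0 Z5.987
G0 X0.000 Y0.000
G1 X20.357 Y0.000
G1 X20.357 Y6.041
G1 X0.000 Y6.041
G1 X0.000 Y0.000
; layer 3
G0 Z8.980
G0 X0.000 Y0.000
G1 X20.357 Y0.000
G1 X20.357 Y6.041
G1 X0.000 Y6.041
G1 X0.000 Y0.000
; layer 4
G0 Z11.973
G0 X0.000 Y0.000
G1 X20.357 Y0.000
G1 X20.357 Y6.041
G1 X0.000 Y6.041
G1 X0.000 Y0.000
; layer 5
G0 Z14.966
G0 X0.000 Y0.000
G1 X20.357 Y0.000
G1 X20.357 Y6.041
G1 X0.000 Y6.041
G1 X0.000 Y0.000
; layer 6
G0 Z17.960
G0 X0.000 Y0.000
G1 X20.357 Y0.000
G1 X20.357 Y6.041
G1 X0.000 Y6.041
G1 X0.000 Y0.000
; layer 7
G0 Z20.953
G0 X0.000 Y0.000
G1 X20.357 Y0.000
G1 X20.357 Y6.041
G1 X0.000 Y6.041
G1 X0.000 Y0.000
M2 ; end

The solid is a rectangular box, roughly 20.4 × 6.04 mm footprint and 21 mm tall. Slicing at Δz = 2.993 mm — 7 equal slices spanning the solid's height, so layer i sits at z = i·h/7 — gives 7 non-empty perimeters. Each is a 4-segment closed polygon; G0 lifts to the layer z and rapids to the start vertex, then G1 traces the edges.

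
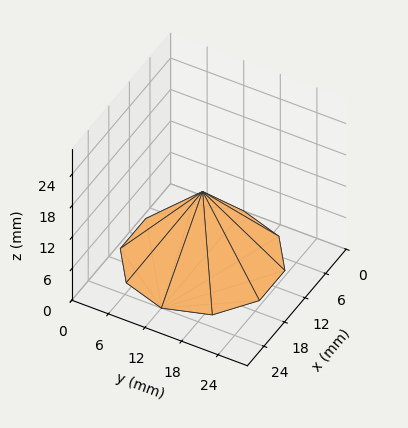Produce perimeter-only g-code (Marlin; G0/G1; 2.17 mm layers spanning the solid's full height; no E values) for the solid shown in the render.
Reading the render: the shape is a regular 10-sided pyramid, base circumscribed radius ≈ 12 mm, apex at z ≈ 13 mm (dimensions read to the nearest mm from the axis ticks). For the g-code, the solid's height is divided into equal slices at the stated Δz and each level perimeter traced with G1 moves after a G0 lift.

; perimeter-only toolpath
G21 ; units = mm
G90 ; absolute positioning
G28 ; home
; layer 1
G0 Z2.17
G0 X22.00 Y12.00
G1 X20.09 Y17.88
G1 X15.09 Y21.51
G1 X8.91 Y21.51
G1 X3.91 Y17.88
G1 X2.00 Y12.00
G1 X3.91 Y6.12
G1 X8.91 Y2.49
G1 X15.09 Y2.49
G1 X20.09 Y6.12
G1 X22.00 Y12.00
; layer 2
G0 Z4.33
G0 X20.00 Y12.00
G1 X18.47 Y16.70
G1 X14.47 Y19.61
G1 X9.53 Y19.61
G1 X5.53 Y16.70
G1 X4.00 Y12.00
G1 X5.53 Y7.30
G1 X9.53 Y4.39
G1 X14.47 Y4.39
G1 X18.47 Y7.30
G1 X20.00 Y12.00
; layer 3
G0 Z6.50
G0 X18.00 Y12.00
G1 X16.86 Y15.53
G1 X13.86 Y17.70
G1 X10.14 Y17.70
G1 X7.14 Y15.53
G1 X6.00 Y12.00
G1 X7.14 Y8.47
G1 X10.14 Y6.29
G1 X13.86 Y6.29
G1 X16.86 Y8.47
G1 X18.00 Y12.00
; layer 4
G0 Z8.67
G0 X16.00 Y12.00
G1 X15.24 Y14.35
G1 X13.24 Y15.80
G1 X10.76 Y15.80
G1 X8.76 Y14.35
G1 X8.00 Y12.00
G1 X8.76 Y9.65
G1 X10.76 Y8.20
G1 X13.24 Y8.20
G1 X15.24 Y9.65
G1 X16.00 Y12.00
; layer 5
G0 Z10.83
G0 X14.00 Y12.00
G1 X13.62 Y13.18
G1 X12.62 Y13.90
G1 X11.38 Y13.90
G1 X10.38 Y13.18
G1 X10.00 Y12.00
G1 X10.38 Y10.83
G1 X11.38 Y10.10
G1 X12.62 Y10.10
G1 X13.62 Y10.83
G1 X14.00 Y12.00
M2 ; end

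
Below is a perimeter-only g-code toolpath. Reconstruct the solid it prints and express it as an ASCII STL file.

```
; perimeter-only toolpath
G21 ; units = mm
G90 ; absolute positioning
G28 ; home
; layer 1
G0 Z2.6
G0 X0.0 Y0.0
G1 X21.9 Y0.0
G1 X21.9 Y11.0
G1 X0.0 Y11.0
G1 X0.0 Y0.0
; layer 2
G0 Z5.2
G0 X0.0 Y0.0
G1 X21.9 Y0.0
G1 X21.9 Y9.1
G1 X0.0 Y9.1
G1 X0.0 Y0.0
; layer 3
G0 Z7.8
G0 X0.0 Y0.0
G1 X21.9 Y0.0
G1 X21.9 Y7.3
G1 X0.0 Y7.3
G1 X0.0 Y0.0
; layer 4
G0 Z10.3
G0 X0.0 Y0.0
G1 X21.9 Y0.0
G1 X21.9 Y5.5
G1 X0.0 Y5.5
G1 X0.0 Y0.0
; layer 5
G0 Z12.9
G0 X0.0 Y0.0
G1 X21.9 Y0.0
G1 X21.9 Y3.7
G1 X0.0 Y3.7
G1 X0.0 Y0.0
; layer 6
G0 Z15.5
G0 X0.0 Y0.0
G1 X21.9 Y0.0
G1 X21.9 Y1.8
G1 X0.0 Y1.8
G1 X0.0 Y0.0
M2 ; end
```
solid part
  facet normal 0.0000 0.0000 -1.0000
    outer loop
      vertex 21.9 12.8 0.0
      vertex 21.9 0.0 0.0
      vertex 0.0 0.0 0.0
    endloop
  endfacet
  facet normal 0.0000 0.0000 -1.0000
    outer loop
      vertex 0.0 12.8 0.0
      vertex 21.9 12.8 0.0
      vertex 0.0 0.0 0.0
    endloop
  endfacet
  facet normal 0.0000 -1.0000 0.0000
    outer loop
      vertex 0.0 0.0 0.0
      vertex 21.9 0.0 0.0
      vertex 21.9 0.0 18.1
    endloop
  endfacet
  facet normal 0.0000 -1.0000 0.0000
    outer loop
      vertex 0.0 0.0 0.0
      vertex 21.9 0.0 18.1
      vertex 0.0 0.0 18.1
    endloop
  endfacet
  facet normal 0.0000 0.8165 0.5774
    outer loop
      vertex 0.0 0.0 18.1
      vertex 21.9 0.0 18.1
      vertex 21.9 12.8 0.0
    endloop
  endfacet
  facet normal 0.0000 0.8165 0.5774
    outer loop
      vertex 0.0 0.0 18.1
      vertex 21.9 12.8 0.0
      vertex 0.0 12.8 0.0
    endloop
  endfacet
  facet normal -1.0000 0.0000 0.0000
    outer loop
      vertex 0.0 0.0 18.1
      vertex 0.0 12.8 0.0
      vertex 0.0 0.0 0.0
    endloop
  endfacet
  facet normal 1.0000 0.0000 0.0000
    outer loop
      vertex 21.9 0.0 0.0
      vertex 21.9 12.8 0.0
      vertex 21.9 0.0 18.1
    endloop
  endfacet
endsolid part

The G0 Z moves step by Δz≈2.6 mm. The G1 loops shrink linearly with z, so the solid tapers from its base footprint up to z≈18.1. Closing with a flat bottom cap and the tapered top and triangulating gives 8 facets — a wedge (ramp): 21.9 × 12.8 mm base, rising to 18.1 mm along the y=0 edge and sloping linearly to z=0 at y=12.8.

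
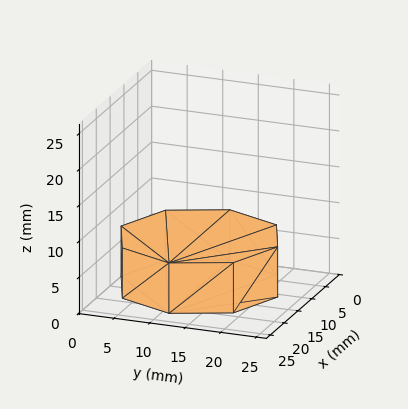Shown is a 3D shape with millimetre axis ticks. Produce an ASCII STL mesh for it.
Reading the render: the shape is a regular 8-sided prism (a cylinder approximated with 8 flat sides), circumscribed radius ≈ 11 mm, height ≈ 7 mm (dimensions read to the nearest mm from the axis ticks). For the STL, each face is triangulated and given an outward normal.

solid part
  facet normal 0.0000 0.0000 -1.0000
    outer loop
      vertex 11.0 22.0 0.0
      vertex 18.8 18.8 0.0
      vertex 22.0 11.0 0.0
    endloop
  endfacet
  facet normal 0.0000 0.0000 -1.0000
    outer loop
      vertex 3.2 18.8 0.0
      vertex 11.0 22.0 0.0
      vertex 22.0 11.0 0.0
    endloop
  endfacet
  facet normal 0.0000 0.0000 -1.0000
    outer loop
      vertex 0.0 11.0 0.0
      vertex 3.2 18.8 0.0
      vertex 22.0 11.0 0.0
    endloop
  endfacet
  facet normal 0.0000 0.0000 -1.0000
    outer loop
      vertex 3.2 3.2 0.0
      vertex 0.0 11.0 0.0
      vertex 22.0 11.0 0.0
    endloop
  endfacet
  facet normal 0.0000 0.0000 -1.0000
    outer loop
      vertex 11.0 0.0 0.0
      vertex 3.2 3.2 0.0
      vertex 22.0 11.0 0.0
    endloop
  endfacet
  facet normal 0.0000 0.0000 -1.0000
    outer loop
      vertex 18.8 3.2 0.0
      vertex 11.0 0.0 0.0
      vertex 22.0 11.0 0.0
    endloop
  endfacet
  facet normal 0.0000 0.0000 1.0000
    outer loop
      vertex 22.0 11.0 7.0
      vertex 18.8 18.8 7.0
      vertex 11.0 22.0 7.0
    endloop
  endfacet
  facet normal 0.0000 0.0000 1.0000
    outer loop
      vertex 22.0 11.0 7.0
      vertex 11.0 22.0 7.0
      vertex 3.2 18.8 7.0
    endloop
  endfacet
  facet normal 0.0000 0.0000 1.0000
    outer loop
      vertex 22.0 11.0 7.0
      vertex 3.2 18.8 7.0
      vertex 0.0 11.0 7.0
    endloop
  endfacet
  facet normal 0.0000 0.0000 1.0000
    outer loop
      vertex 22.0 11.0 7.0
      vertex 0.0 11.0 7.0
      vertex 3.2 3.2 7.0
    endloop
  endfacet
  facet normal 0.0000 0.0000 1.0000
    outer loop
      vertex 22.0 11.0 7.0
      vertex 3.2 3.2 7.0
      vertex 11.0 0.0 7.0
    endloop
  endfacet
  facet normal 0.0000 0.0000 1.0000
    outer loop
      vertex 22.0 11.0 7.0
      vertex 11.0 0.0 7.0
      vertex 18.8 3.2 7.0
    endloop
  endfacet
  facet normal 0.9252 0.3796 0.0000
    outer loop
      vertex 22.0 11.0 0.0
      vertex 18.8 18.8 0.0
      vertex 18.8 18.8 7.0
    endloop
  endfacet
  facet normal 0.9252 0.3796 0.0000
    outer loop
      vertex 22.0 11.0 0.0
      vertex 18.8 18.8 7.0
      vertex 22.0 11.0 7.0
    endloop
  endfacet
  facet normal 0.3796 0.9252 0.0000
    outer loop
      vertex 18.8 18.8 0.0
      vertex 11.0 22.0 0.0
      vertex 11.0 22.0 7.0
    endloop
  endfacet
  facet normal 0.3796 0.9252 0.0000
    outer loop
      vertex 18.8 18.8 0.0
      vertex 11.0 22.0 7.0
      vertex 18.8 18.8 7.0
    endloop
  endfacet
  facet normal -0.3796 0.9252 0.0000
    outer loop
      vertex 11.0 22.0 0.0
      vertex 3.2 18.8 0.0
      vertex 3.2 18.8 7.0
    endloop
  endfacet
  facet normal -0.3796 0.9252 0.0000
    outer loop
      vertex 11.0 22.0 0.0
      vertex 3.2 18.8 7.0
      vertex 11.0 22.0 7.0
    endloop
  endfacet
  facet normal -0.9252 0.3796 0.0000
    outer loop
      vertex 3.2 18.8 0.0
      vertex 0.0 11.0 0.0
      vertex 0.0 11.0 7.0
    endloop
  endfacet
  facet normal -0.9252 0.3796 0.0000
    outer loop
      vertex 3.2 18.8 0.0
      vertex 0.0 11.0 7.0
      vertex 3.2 18.8 7.0
    endloop
  endfacet
  facet normal -0.9252 -0.3796 0.0000
    outer loop
      vertex 0.0 11.0 0.0
      vertex 3.2 3.2 0.0
      vertex 3.2 3.2 7.0
    endloop
  endfacet
  facet normal -0.9252 -0.3796 0.0000
    outer loop
      vertex 0.0 11.0 0.0
      vertex 3.2 3.2 7.0
      vertex 0.0 11.0 7.0
    endloop
  endfacet
  facet normal -0.3796 -0.9252 0.0000
    outer loop
      vertex 3.2 3.2 0.0
      vertex 11.0 0.0 0.0
      vertex 11.0 0.0 7.0
    endloop
  endfacet
  facet normal -0.3796 -0.9252 0.0000
    outer loop
      vertex 3.2 3.2 0.0
      vertex 11.0 0.0 7.0
      vertex 3.2 3.2 7.0
    endloop
  endfacet
  facet normal 0.3796 -0.9252 0.0000
    outer loop
      vertex 11.0 0.0 0.0
      vertex 18.8 3.2 0.0
      vertex 18.8 3.2 7.0
    endloop
  endfacet
  facet normal 0.3796 -0.9252 0.0000
    outer loop
      vertex 11.0 0.0 0.0
      vertex 18.8 3.2 7.0
      vertex 11.0 0.0 7.0
    endloop
  endfacet
  facet normal 0.9252 -0.3796 0.0000
    outer loop
      vertex 18.8 3.2 0.0
      vertex 22.0 11.0 0.0
      vertex 22.0 11.0 7.0
    endloop
  endfacet
  facet normal 0.9252 -0.3796 0.0000
    outer loop
      vertex 18.8 3.2 0.0
      vertex 22.0 11.0 7.0
      vertex 18.8 3.2 7.0
    endloop
  endfacet
endsolid part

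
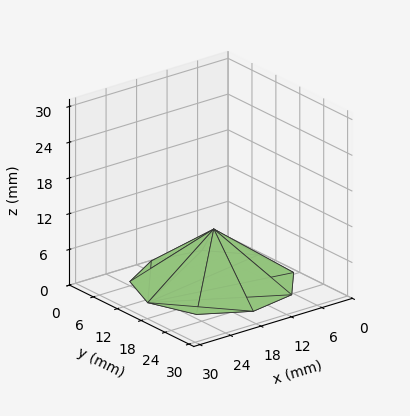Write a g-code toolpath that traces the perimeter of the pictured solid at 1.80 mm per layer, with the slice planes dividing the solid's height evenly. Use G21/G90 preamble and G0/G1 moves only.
Reading the render: the shape is a regular 9-sided pyramid, base circumscribed radius ≈ 13 mm, apex at z ≈ 9 mm (dimensions read to the nearest mm from the axis ticks). For the g-code, the solid's height is divided into equal slices at the stated Δz and each level perimeter traced with G1 moves after a G0 lift.

; perimeter-only toolpath
G21 ; units = mm
G90 ; absolute positioning
G28 ; home
; layer 1
G0 Z1.80
G0 X23.40 Y13.00
G1 X20.97 Y19.69
G1 X14.81 Y23.24
G1 X7.80 Y22.01
G1 X3.22 Y16.56
G1 X3.22 Y9.44
G1 X7.80 Y3.99
G1 X14.81 Y2.76
G1 X20.97 Y6.31
G1 X23.40 Y13.00
; layer 2
G0 Z3.60
G0 X20.80 Y13.00
G1 X18.98 Y18.02
G1 X14.36 Y20.68
G1 X9.10 Y19.76
G1 X5.67 Y15.67
G1 X5.67 Y10.33
G1 X9.10 Y6.24
G1 X14.36 Y5.32
G1 X18.98 Y7.98
G1 X20.80 Y13.00
; layer 3
G0 Z5.40
G0 X18.20 Y13.00
G1 X16.98 Y16.34
G1 X13.90 Y18.12
G1 X10.40 Y17.50
G1 X8.11 Y14.78
G1 X8.11 Y11.22
G1 X10.40 Y8.50
G1 X13.90 Y7.88
G1 X16.98 Y9.66
G1 X18.20 Y13.00
; layer 4
G0 Z7.20
G0 X15.60 Y13.00
G1 X14.99 Y14.67
G1 X13.45 Y15.56
G1 X11.70 Y15.25
G1 X10.56 Y13.89
G1 X10.56 Y12.11
G1 X11.70 Y10.75
G1 X13.45 Y10.44
G1 X14.99 Y11.33
G1 X15.60 Y13.00
M2 ; end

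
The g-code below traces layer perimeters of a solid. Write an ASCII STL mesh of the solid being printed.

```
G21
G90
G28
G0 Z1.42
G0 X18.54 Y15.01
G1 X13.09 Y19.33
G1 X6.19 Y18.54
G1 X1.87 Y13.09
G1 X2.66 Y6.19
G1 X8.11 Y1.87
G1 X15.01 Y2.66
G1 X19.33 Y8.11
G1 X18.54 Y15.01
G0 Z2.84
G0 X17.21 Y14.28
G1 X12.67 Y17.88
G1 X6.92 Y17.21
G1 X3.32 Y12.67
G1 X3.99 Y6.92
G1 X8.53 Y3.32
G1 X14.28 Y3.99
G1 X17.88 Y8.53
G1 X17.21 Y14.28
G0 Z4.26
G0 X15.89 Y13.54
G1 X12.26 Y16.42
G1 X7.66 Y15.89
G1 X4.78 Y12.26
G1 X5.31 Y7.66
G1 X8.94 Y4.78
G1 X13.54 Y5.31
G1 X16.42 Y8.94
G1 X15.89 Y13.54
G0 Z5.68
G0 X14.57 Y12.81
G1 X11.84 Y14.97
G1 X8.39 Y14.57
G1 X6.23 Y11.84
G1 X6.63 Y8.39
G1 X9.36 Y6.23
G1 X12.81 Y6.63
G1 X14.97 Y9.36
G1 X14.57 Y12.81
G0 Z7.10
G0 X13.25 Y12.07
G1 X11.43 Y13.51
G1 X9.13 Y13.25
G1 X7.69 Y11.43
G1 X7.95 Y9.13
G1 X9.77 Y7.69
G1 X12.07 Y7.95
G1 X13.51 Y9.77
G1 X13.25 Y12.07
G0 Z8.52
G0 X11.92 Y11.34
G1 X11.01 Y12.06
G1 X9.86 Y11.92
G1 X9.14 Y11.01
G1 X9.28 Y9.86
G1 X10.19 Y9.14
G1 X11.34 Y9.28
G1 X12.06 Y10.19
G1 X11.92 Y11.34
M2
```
solid part
  facet normal 0.0000 0.0000 -1.0000
    outer loop
      vertex 5.45 19.86 0.00
      vertex 13.50 20.79 0.00
      vertex 19.86 15.75 0.00
    endloop
  endfacet
  facet normal 0.0000 0.0000 -1.0000
    outer loop
      vertex 0.41 13.50 0.00
      vertex 5.45 19.86 0.00
      vertex 19.86 15.75 0.00
    endloop
  endfacet
  facet normal 0.0000 0.0000 -1.0000
    outer loop
      vertex 1.34 5.45 0.00
      vertex 0.41 13.50 0.00
      vertex 19.86 15.75 0.00
    endloop
  endfacet
  facet normal 0.0000 0.0000 -1.0000
    outer loop
      vertex 7.70 0.41 0.00
      vertex 1.34 5.45 0.00
      vertex 19.86 15.75 0.00
    endloop
  endfacet
  facet normal 0.0000 0.0000 -1.0000
    outer loop
      vertex 15.75 1.34 0.00
      vertex 7.70 0.41 0.00
      vertex 19.86 15.75 0.00
    endloop
  endfacet
  facet normal 0.0000 0.0000 -1.0000
    outer loop
      vertex 20.79 7.70 0.00
      vertex 15.75 1.34 0.00
      vertex 19.86 15.75 0.00
    endloop
  endfacet
  facet normal 0.4426 0.5585 0.7016
    outer loop
      vertex 19.86 15.75 0.00
      vertex 13.50 20.79 0.00
      vertex 10.60 10.60 9.94
    endloop
  endfacet
  facet normal -0.0818 0.7078 0.7017
    outer loop
      vertex 13.50 20.79 0.00
      vertex 5.45 19.86 0.00
      vertex 10.60 10.60 9.94
    endloop
  endfacet
  facet normal -0.5585 0.4426 0.7016
    outer loop
      vertex 5.45 19.86 0.00
      vertex 0.41 13.50 0.00
      vertex 10.60 10.60 9.94
    endloop
  endfacet
  facet normal -0.7078 -0.0818 0.7017
    outer loop
      vertex 0.41 13.50 0.00
      vertex 1.34 5.45 0.00
      vertex 10.60 10.60 9.94
    endloop
  endfacet
  facet normal -0.4426 -0.5585 0.7016
    outer loop
      vertex 1.34 5.45 0.00
      vertex 7.70 0.41 0.00
      vertex 10.60 10.60 9.94
    endloop
  endfacet
  facet normal 0.0818 -0.7078 0.7017
    outer loop
      vertex 7.70 0.41 0.00
      vertex 15.75 1.34 0.00
      vertex 10.60 10.60 9.94
    endloop
  endfacet
  facet normal 0.5585 -0.4426 0.7016
    outer loop
      vertex 15.75 1.34 0.00
      vertex 20.79 7.70 0.00
      vertex 10.60 10.60 9.94
    endloop
  endfacet
  facet normal 0.7078 0.0818 0.7017
    outer loop
      vertex 20.79 7.70 0.00
      vertex 19.86 15.75 0.00
      vertex 10.60 10.60 9.94
    endloop
  endfacet
endsolid part

The G0 Z moves step by Δz≈1.42 mm. The G1 loops shrink linearly with z, so the solid tapers from its base footprint up to z≈9.94. Closing with a flat bottom cap and the tapered top and triangulating gives 14 facets — a regular 8-sided pyramid, base circumscribed radius ≈ 10.6 mm, apex at z ≈ 9.94 mm.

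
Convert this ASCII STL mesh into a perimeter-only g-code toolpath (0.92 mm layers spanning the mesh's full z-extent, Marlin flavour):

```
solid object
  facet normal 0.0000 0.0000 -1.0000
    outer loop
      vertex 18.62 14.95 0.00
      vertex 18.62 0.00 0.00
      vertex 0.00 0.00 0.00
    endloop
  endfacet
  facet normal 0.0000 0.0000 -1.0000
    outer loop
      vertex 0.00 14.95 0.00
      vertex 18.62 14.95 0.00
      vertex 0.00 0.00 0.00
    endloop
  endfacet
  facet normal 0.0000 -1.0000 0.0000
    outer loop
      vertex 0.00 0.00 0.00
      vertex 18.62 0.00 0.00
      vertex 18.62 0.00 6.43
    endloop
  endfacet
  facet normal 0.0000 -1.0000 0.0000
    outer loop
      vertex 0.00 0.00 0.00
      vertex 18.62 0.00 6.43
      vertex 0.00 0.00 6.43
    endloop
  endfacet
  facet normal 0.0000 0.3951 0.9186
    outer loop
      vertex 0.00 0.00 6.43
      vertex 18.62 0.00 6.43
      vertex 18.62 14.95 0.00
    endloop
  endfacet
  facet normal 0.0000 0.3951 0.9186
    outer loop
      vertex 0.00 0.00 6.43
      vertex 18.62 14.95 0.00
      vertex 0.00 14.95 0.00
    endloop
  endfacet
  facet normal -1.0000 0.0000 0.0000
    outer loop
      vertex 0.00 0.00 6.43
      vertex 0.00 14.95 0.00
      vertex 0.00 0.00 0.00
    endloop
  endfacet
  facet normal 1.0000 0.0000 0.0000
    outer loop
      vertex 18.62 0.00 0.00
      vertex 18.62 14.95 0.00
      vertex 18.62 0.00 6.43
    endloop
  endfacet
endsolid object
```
; perimeter-only toolpath
G21 ; units = mm
G90 ; absolute positioning
G28 ; home
; layer 1
G0 Z0.92
G0 X0.00 Y0.00
G1 X18.62 Y0.00
G1 X18.62 Y12.81
G1 X0.00 Y12.81
G1 X0.00 Y0.00
; layer 2
G0 Z1.84
G0 X0.00 Y0.00
G1 X18.62 Y0.00
G1 X18.62 Y10.68
G1 X0.00 Y10.68
G1 X0.00 Y0.00
; layer 3
G0 Z2.76
G0 X0.00 Y0.00
G1 X18.62 Y0.00
G1 X18.62 Y8.54
G1 X0.00 Y8.54
G1 X0.00 Y0.00
; layer 4
G0 Z3.67
G0 X0.00 Y0.00
G1 X18.62 Y0.00
G1 X18.62 Y6.41
G1 X0.00 Y6.41
G1 X0.00 Y0.00
; layer 5
G0 Z4.59
G0 X0.00 Y0.00
G1 X18.62 Y0.00
G1 X18.62 Y4.27
G1 X0.00 Y4.27
G1 X0.00 Y0.00
; layer 6
G0 Z5.51
G0 X0.00 Y0.00
G1 X18.62 Y0.00
G1 X18.62 Y2.14
G1 X0.00 Y2.14
G1 X0.00 Y0.00
M2 ; end

The solid is a wedge (ramp): 18.6 × 14.9 mm base, rising to 6.43 mm along the y=0 edge and sloping linearly to z=0 at y=14.9. Slicing at Δz = 0.92 mm — 7 equal slices spanning the solid's height, so layer i sits at z = i·h/7 — gives 6 non-empty perimeters. Each is a 4-segment closed polygon; G0 lifts to the layer z and rapids to the start vertex, then G1 traces the edges. The cross-section shrinks linearly with z (the slice at the apex is degenerate and omitted).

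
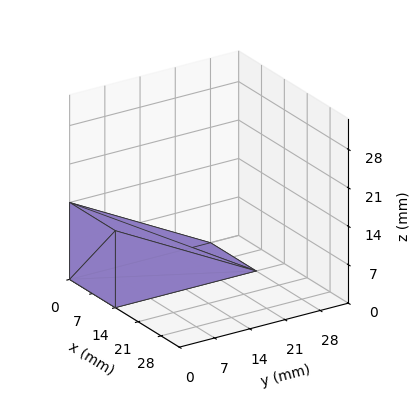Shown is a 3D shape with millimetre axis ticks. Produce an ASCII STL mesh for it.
Reading the render: the shape is a wedge (ramp): 14 × 28 mm base, rising to 14 mm along the y=0 edge and sloping linearly to z=0 at y=28 (dimensions read to the nearest mm from the axis ticks). For the STL, each face is triangulated and given an outward normal.

solid part
  facet normal 0.0000 0.0000 -1.0000
    outer loop
      vertex 14.00 28.00 0.00
      vertex 14.00 0.00 0.00
      vertex 0.00 0.00 0.00
    endloop
  endfacet
  facet normal 0.0000 0.0000 -1.0000
    outer loop
      vertex 0.00 28.00 0.00
      vertex 14.00 28.00 0.00
      vertex 0.00 0.00 0.00
    endloop
  endfacet
  facet normal 0.0000 -1.0000 0.0000
    outer loop
      vertex 0.00 0.00 0.00
      vertex 14.00 0.00 0.00
      vertex 14.00 0.00 14.00
    endloop
  endfacet
  facet normal 0.0000 -1.0000 0.0000
    outer loop
      vertex 0.00 0.00 0.00
      vertex 14.00 0.00 14.00
      vertex 0.00 0.00 14.00
    endloop
  endfacet
  facet normal 0.0000 0.4472 0.8944
    outer loop
      vertex 0.00 0.00 14.00
      vertex 14.00 0.00 14.00
      vertex 14.00 28.00 0.00
    endloop
  endfacet
  facet normal 0.0000 0.4472 0.8944
    outer loop
      vertex 0.00 0.00 14.00
      vertex 14.00 28.00 0.00
      vertex 0.00 28.00 0.00
    endloop
  endfacet
  facet normal -1.0000 0.0000 0.0000
    outer loop
      vertex 0.00 0.00 14.00
      vertex 0.00 28.00 0.00
      vertex 0.00 0.00 0.00
    endloop
  endfacet
  facet normal 1.0000 0.0000 0.0000
    outer loop
      vertex 14.00 0.00 0.00
      vertex 14.00 28.00 0.00
      vertex 14.00 0.00 14.00
    endloop
  endfacet
endsolid part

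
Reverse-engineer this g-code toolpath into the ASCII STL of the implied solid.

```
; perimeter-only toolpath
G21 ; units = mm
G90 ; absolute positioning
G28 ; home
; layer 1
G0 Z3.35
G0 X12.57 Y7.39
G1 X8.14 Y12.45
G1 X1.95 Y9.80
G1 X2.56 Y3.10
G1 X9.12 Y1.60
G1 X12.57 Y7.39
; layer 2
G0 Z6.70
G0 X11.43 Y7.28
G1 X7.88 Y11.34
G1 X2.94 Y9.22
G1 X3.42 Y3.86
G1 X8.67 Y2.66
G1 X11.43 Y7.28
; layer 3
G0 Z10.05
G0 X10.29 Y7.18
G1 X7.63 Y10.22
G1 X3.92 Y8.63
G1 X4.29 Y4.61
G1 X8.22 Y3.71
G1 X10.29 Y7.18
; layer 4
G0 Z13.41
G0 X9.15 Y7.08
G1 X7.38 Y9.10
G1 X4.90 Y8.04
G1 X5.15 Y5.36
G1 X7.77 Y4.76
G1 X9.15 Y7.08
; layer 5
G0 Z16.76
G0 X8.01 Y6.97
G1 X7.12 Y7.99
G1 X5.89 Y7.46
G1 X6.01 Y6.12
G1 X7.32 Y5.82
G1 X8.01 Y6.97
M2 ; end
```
solid part
  facet normal 0.0000 0.0000 -1.0000
    outer loop
      vertex 0.97 10.39 0.00
      vertex 8.39 13.57 0.00
      vertex 13.71 7.49 0.00
    endloop
  endfacet
  facet normal 0.0000 0.0000 -1.0000
    outer loop
      vertex 1.70 2.35 0.00
      vertex 0.97 10.39 0.00
      vertex 13.71 7.49 0.00
    endloop
  endfacet
  facet normal 0.0000 0.0000 -1.0000
    outer loop
      vertex 9.57 0.55 0.00
      vertex 1.70 2.35 0.00
      vertex 13.71 7.49 0.00
    endloop
  endfacet
  facet normal 0.7254 0.6347 0.2663
    outer loop
      vertex 13.71 7.49 0.00
      vertex 8.39 13.57 0.00
      vertex 6.87 6.87 20.11
    endloop
  endfacet
  facet normal -0.3797 0.8859 0.2665
    outer loop
      vertex 8.39 13.57 0.00
      vertex 0.97 10.39 0.00
      vertex 6.87 6.87 20.11
    endloop
  endfacet
  facet normal -0.9599 -0.0872 0.2664
    outer loop
      vertex 0.97 10.39 0.00
      vertex 1.70 2.35 0.00
      vertex 6.87 6.87 20.11
    endloop
  endfacet
  facet normal -0.2149 -0.9396 0.2664
    outer loop
      vertex 1.70 2.35 0.00
      vertex 9.57 0.55 0.00
      vertex 6.87 6.87 20.11
    endloop
  endfacet
  facet normal 0.8278 -0.4938 0.2663
    outer loop
      vertex 9.57 0.55 0.00
      vertex 13.71 7.49 0.00
      vertex 6.87 6.87 20.11
    endloop
  endfacet
endsolid part

The G0 Z moves step by Δz≈3.35 mm. The G1 loops shrink linearly with z, so the solid tapers from its base footprint up to z≈20.1. Closing with a flat bottom cap and the tapered top and triangulating gives 8 facets — a regular 5-sided pyramid, base circumscribed radius ≈ 6.87 mm, apex at z ≈ 20.1 mm.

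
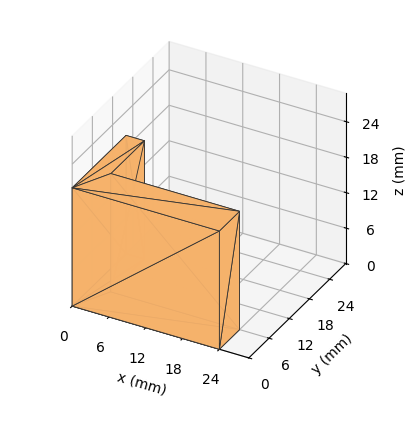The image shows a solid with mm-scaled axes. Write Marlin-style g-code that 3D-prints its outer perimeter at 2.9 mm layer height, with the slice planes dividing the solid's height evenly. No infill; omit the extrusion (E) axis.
Reading the render: the shape is an L-shaped prism: outer 24 × 16 mm, arm thicknesses ≈ 6 mm (horizontal) and 3 mm (vertical), extruded 20 mm in z (dimensions read to the nearest mm from the axis ticks). For the g-code, the solid's height is divided into equal slices at the stated Δz and each level perimeter traced with G1 moves after a G0 lift.

; perimeter-only toolpath
G21 ; units = mm
G90 ; absolute positioning
G28 ; home
; layer 1
G0 Z2.9
G0 X0.0 Y0.0
G1 X24.0 Y0.0
G1 X24.0 Y6.0
G1 X3.0 Y6.0
G1 X3.0 Y16.0
G1 X0.0 Y16.0
G1 X0.0 Y0.0
; layer 2
G0 Z5.7
G0 X0.0 Y0.0
G1 X24.0 Y0.0
G1 X24.0 Y6.0
G1 X3.0 Y6.0
G1 X3.0 Y16.0
G1 X0.0 Y16.0
G1 X0.0 Y0.0
; layer 3
G0 Z8.6
G0 X0.0 Y0.0
G1 X24.0 Y0.0
G1 X24.0 Y6.0
G1 X3.0 Y6.0
G1 X3.0 Y16.0
G1 X0.0 Y16.0
G1 X0.0 Y0.0
; layer 4
G0 Z11.4
G0 X0.0 Y0.0
G1 X24.0 Y0.0
G1 X24.0 Y6.0
G1 X3.0 Y6.0
G1 X3.0 Y16.0
G1 X0.0 Y16.0
G1 X0.0 Y0.0
; layer 5
G0 Z14.3
G0 X0.0 Y0.0
G1 X24.0 Y0.0
G1 X24.0 Y6.0
G1 X3.0 Y6.0
G1 X3.0 Y16.0
G1 X0.0 Y16.0
G1 X0.0 Y0.0
; layer 6
G0 Z17.1
G0 X0.0 Y0.0
G1 X24.0 Y0.0
G1 X24.0 Y6.0
G1 X3.0 Y6.0
G1 X3.0 Y16.0
G1 X0.0 Y16.0
G1 X0.0 Y0.0
; layer 7
G0 Z20.0
G0 X0.0 Y0.0
G1 X24.0 Y0.0
G1 X24.0 Y6.0
G1 X3.0 Y6.0
G1 X3.0 Y16.0
G1 X0.0 Y16.0
G1 X0.0 Y0.0
M2 ; end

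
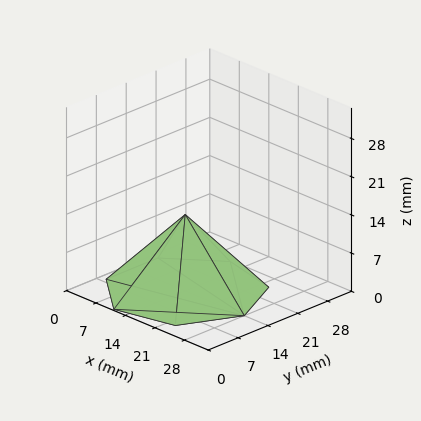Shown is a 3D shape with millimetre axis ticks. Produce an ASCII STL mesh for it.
Reading the render: the shape is a regular 7-sided pyramid, base circumscribed radius ≈ 14 mm, apex at z ≈ 14 mm (dimensions read to the nearest mm from the axis ticks). For the STL, each face is triangulated and given an outward normal.

solid part
  facet normal 0.0000 0.0000 -1.0000
    outer loop
      vertex 10.88 27.65 0.00
      vertex 22.73 24.95 0.00
      vertex 28.00 14.00 0.00
    endloop
  endfacet
  facet normal 0.0000 0.0000 -1.0000
    outer loop
      vertex 1.39 20.07 0.00
      vertex 10.88 27.65 0.00
      vertex 28.00 14.00 0.00
    endloop
  endfacet
  facet normal 0.0000 0.0000 -1.0000
    outer loop
      vertex 1.39 7.93 0.00
      vertex 1.39 20.07 0.00
      vertex 28.00 14.00 0.00
    endloop
  endfacet
  facet normal 0.0000 0.0000 -1.0000
    outer loop
      vertex 10.88 0.35 0.00
      vertex 1.39 7.93 0.00
      vertex 28.00 14.00 0.00
    endloop
  endfacet
  facet normal 0.0000 0.0000 -1.0000
    outer loop
      vertex 22.73 3.05 0.00
      vertex 10.88 0.35 0.00
      vertex 28.00 14.00 0.00
    endloop
  endfacet
  facet normal 0.6694 0.3222 0.6694
    outer loop
      vertex 28.00 14.00 0.00
      vertex 22.73 24.95 0.00
      vertex 14.00 14.00 14.00
    endloop
  endfacet
  facet normal 0.1650 0.7243 0.6694
    outer loop
      vertex 22.73 24.95 0.00
      vertex 10.88 27.65 0.00
      vertex 14.00 14.00 14.00
    endloop
  endfacet
  facet normal -0.4637 0.5805 0.6693
    outer loop
      vertex 10.88 27.65 0.00
      vertex 1.39 20.07 0.00
      vertex 14.00 14.00 14.00
    endloop
  endfacet
  facet normal -0.7430 0.0000 0.6693
    outer loop
      vertex 1.39 20.07 0.00
      vertex 1.39 7.93 0.00
      vertex 14.00 14.00 14.00
    endloop
  endfacet
  facet normal -0.4637 -0.5805 0.6693
    outer loop
      vertex 1.39 7.93 0.00
      vertex 10.88 0.35 0.00
      vertex 14.00 14.00 14.00
    endloop
  endfacet
  facet normal 0.1650 -0.7243 0.6694
    outer loop
      vertex 10.88 0.35 0.00
      vertex 22.73 3.05 0.00
      vertex 14.00 14.00 14.00
    endloop
  endfacet
  facet normal 0.6694 -0.3222 0.6694
    outer loop
      vertex 22.73 3.05 0.00
      vertex 28.00 14.00 0.00
      vertex 14.00 14.00 14.00
    endloop
  endfacet
endsolid part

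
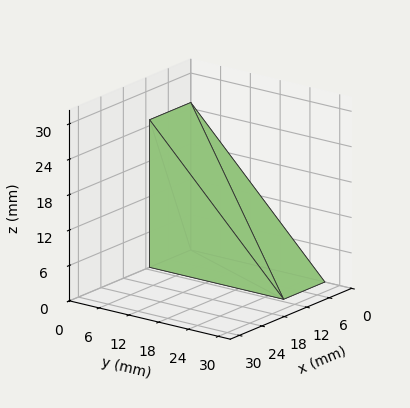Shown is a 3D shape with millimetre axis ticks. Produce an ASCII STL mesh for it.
Reading the render: the shape is a wedge (ramp): 11 × 27 mm base, rising to 25 mm along the y=0 edge and sloping linearly to z=0 at y=27 (dimensions read to the nearest mm from the axis ticks). For the STL, each face is triangulated and given an outward normal.

solid part
  facet normal 0.0000 0.0000 -1.0000
    outer loop
      vertex 11.00 27.00 0.00
      vertex 11.00 0.00 0.00
      vertex 0.00 0.00 0.00
    endloop
  endfacet
  facet normal 0.0000 0.0000 -1.0000
    outer loop
      vertex 0.00 27.00 0.00
      vertex 11.00 27.00 0.00
      vertex 0.00 0.00 0.00
    endloop
  endfacet
  facet normal 0.0000 -1.0000 0.0000
    outer loop
      vertex 0.00 0.00 0.00
      vertex 11.00 0.00 0.00
      vertex 11.00 0.00 25.00
    endloop
  endfacet
  facet normal 0.0000 -1.0000 0.0000
    outer loop
      vertex 0.00 0.00 0.00
      vertex 11.00 0.00 25.00
      vertex 0.00 0.00 25.00
    endloop
  endfacet
  facet normal 0.0000 0.6794 0.7338
    outer loop
      vertex 0.00 0.00 25.00
      vertex 11.00 0.00 25.00
      vertex 11.00 27.00 0.00
    endloop
  endfacet
  facet normal 0.0000 0.6794 0.7338
    outer loop
      vertex 0.00 0.00 25.00
      vertex 11.00 27.00 0.00
      vertex 0.00 27.00 0.00
    endloop
  endfacet
  facet normal -1.0000 0.0000 0.0000
    outer loop
      vertex 0.00 0.00 25.00
      vertex 0.00 27.00 0.00
      vertex 0.00 0.00 0.00
    endloop
  endfacet
  facet normal 1.0000 0.0000 0.0000
    outer loop
      vertex 11.00 0.00 0.00
      vertex 11.00 27.00 0.00
      vertex 11.00 0.00 25.00
    endloop
  endfacet
endsolid part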